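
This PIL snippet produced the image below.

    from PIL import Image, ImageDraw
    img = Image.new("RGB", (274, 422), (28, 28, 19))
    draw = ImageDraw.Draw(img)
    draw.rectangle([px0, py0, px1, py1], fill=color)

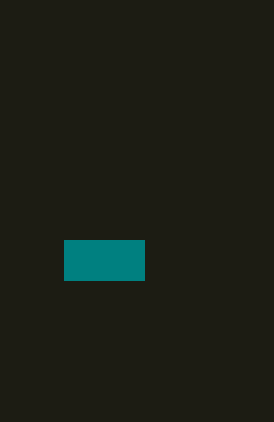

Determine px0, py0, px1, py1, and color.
px0 = 64
py0 = 240
px1 = 144
py1 = 280
color = 'teal'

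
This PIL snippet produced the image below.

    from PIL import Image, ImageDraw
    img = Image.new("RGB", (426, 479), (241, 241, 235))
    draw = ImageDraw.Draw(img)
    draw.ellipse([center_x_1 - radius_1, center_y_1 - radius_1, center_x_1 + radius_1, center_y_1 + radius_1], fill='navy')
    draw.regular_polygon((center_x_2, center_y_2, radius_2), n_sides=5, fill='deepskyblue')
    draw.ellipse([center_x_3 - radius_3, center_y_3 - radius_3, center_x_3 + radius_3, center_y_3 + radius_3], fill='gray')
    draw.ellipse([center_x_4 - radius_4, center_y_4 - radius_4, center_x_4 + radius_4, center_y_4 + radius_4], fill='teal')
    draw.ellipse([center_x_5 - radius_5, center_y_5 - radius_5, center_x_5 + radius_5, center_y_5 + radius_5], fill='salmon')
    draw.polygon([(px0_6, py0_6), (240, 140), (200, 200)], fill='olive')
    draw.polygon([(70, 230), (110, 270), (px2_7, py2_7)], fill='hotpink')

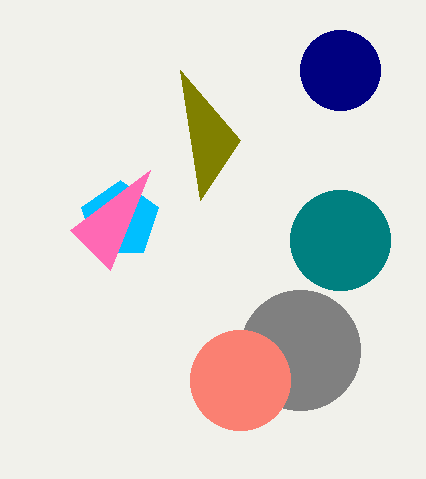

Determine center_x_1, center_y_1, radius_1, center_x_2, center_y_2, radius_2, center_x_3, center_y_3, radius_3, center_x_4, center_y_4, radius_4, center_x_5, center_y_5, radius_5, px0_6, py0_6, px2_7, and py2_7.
center_x_1 = 340; center_y_1 = 70; radius_1 = 40; center_x_2 = 120; center_y_2 = 220; radius_2 = 40; center_x_3 = 300; center_y_3 = 350; radius_3 = 60; center_x_4 = 340; center_y_4 = 240; radius_4 = 50; center_x_5 = 240; center_y_5 = 380; radius_5 = 50; px0_6 = 180; py0_6 = 70; px2_7 = 150; py2_7 = 170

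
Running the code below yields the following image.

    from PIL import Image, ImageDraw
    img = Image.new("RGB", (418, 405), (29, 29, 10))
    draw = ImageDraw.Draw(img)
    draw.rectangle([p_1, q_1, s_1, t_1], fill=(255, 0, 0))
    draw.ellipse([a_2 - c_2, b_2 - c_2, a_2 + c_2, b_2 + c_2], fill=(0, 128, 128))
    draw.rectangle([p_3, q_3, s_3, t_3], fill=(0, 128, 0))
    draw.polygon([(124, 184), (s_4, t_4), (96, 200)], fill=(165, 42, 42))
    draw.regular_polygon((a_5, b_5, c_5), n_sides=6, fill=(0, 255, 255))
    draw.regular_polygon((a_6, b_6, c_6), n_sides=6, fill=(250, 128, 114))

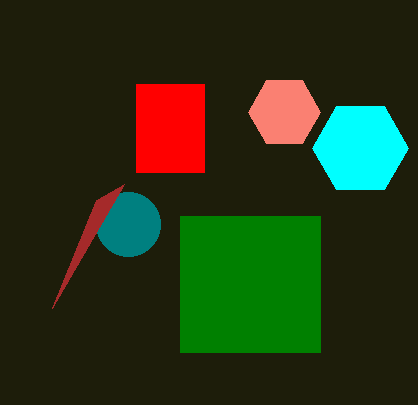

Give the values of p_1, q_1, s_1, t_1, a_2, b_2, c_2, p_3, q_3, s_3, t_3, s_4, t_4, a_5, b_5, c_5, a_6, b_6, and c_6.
p_1 = 136
q_1 = 84
s_1 = 204
t_1 = 172
a_2 = 128
b_2 = 224
c_2 = 32
p_3 = 180
q_3 = 216
s_3 = 320
t_3 = 352
s_4 = 52
t_4 = 308
a_5 = 360
b_5 = 148
c_5 = 48
a_6 = 284
b_6 = 112
c_6 = 36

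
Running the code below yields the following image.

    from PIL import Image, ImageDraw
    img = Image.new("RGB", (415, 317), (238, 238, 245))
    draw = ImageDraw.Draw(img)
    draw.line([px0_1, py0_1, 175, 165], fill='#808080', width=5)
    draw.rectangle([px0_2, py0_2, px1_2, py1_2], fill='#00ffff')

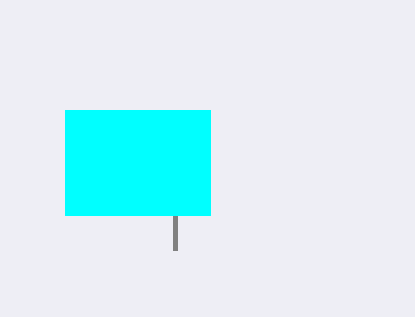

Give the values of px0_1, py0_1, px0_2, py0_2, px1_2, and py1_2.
px0_1 = 175; py0_1 = 250; px0_2 = 65; py0_2 = 110; px1_2 = 210; py1_2 = 215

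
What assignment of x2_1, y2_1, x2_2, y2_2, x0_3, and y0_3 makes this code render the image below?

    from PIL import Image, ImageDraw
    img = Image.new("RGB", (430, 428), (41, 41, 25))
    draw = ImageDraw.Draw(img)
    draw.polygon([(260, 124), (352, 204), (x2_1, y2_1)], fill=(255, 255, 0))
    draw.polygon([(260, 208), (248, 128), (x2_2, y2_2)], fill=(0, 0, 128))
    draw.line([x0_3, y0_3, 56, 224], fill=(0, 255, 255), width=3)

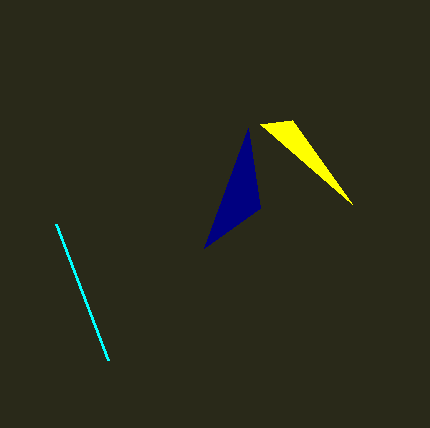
x2_1 = 292, y2_1 = 120, x2_2 = 204, y2_2 = 248, x0_3 = 108, y0_3 = 360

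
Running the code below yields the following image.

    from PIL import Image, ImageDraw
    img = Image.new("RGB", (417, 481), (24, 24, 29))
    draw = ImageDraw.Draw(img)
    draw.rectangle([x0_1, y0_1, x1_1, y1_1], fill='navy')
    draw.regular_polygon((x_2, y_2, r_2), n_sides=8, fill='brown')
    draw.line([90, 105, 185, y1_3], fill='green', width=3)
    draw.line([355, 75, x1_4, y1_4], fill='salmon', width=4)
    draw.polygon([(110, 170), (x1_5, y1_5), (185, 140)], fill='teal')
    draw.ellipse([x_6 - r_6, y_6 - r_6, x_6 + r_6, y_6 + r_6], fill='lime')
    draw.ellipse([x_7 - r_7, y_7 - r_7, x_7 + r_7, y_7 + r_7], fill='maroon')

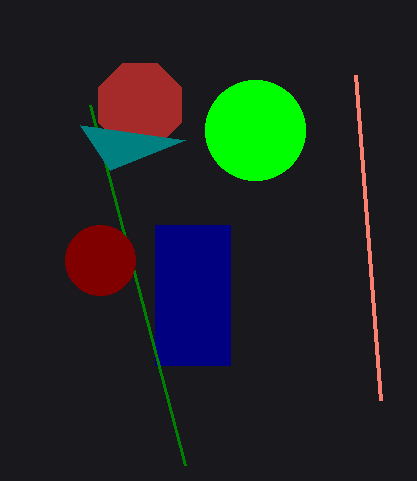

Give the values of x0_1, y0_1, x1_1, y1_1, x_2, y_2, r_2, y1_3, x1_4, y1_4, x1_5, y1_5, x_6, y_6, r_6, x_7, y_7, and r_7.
x0_1 = 155; y0_1 = 225; x1_1 = 230; y1_1 = 365; x_2 = 140; y_2 = 105; r_2 = 45; y1_3 = 465; x1_4 = 380; y1_4 = 400; x1_5 = 80; y1_5 = 125; x_6 = 255; y_6 = 130; r_6 = 50; x_7 = 100; y_7 = 260; r_7 = 35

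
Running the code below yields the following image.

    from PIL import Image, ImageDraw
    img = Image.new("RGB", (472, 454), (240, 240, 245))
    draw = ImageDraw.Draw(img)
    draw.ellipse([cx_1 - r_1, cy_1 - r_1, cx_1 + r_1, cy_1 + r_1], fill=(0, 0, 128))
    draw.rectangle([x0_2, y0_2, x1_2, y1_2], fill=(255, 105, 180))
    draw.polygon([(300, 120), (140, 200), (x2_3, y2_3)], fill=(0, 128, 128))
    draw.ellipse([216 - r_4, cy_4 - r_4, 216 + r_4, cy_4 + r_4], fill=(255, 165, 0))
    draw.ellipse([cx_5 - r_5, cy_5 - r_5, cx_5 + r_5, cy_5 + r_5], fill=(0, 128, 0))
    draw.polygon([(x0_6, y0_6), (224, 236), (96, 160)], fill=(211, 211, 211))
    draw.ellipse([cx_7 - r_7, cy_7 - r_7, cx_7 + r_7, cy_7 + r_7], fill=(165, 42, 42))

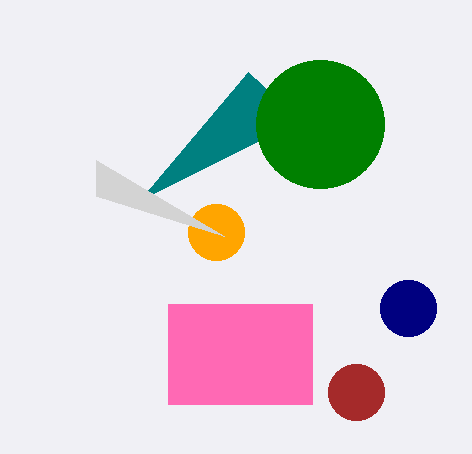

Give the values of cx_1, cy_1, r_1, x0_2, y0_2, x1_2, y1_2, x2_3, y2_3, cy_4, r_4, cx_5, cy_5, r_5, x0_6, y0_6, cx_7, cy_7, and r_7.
cx_1 = 408, cy_1 = 308, r_1 = 28, x0_2 = 168, y0_2 = 304, x1_2 = 312, y1_2 = 404, x2_3 = 248, y2_3 = 72, cy_4 = 232, r_4 = 28, cx_5 = 320, cy_5 = 124, r_5 = 64, x0_6 = 96, y0_6 = 196, cx_7 = 356, cy_7 = 392, r_7 = 28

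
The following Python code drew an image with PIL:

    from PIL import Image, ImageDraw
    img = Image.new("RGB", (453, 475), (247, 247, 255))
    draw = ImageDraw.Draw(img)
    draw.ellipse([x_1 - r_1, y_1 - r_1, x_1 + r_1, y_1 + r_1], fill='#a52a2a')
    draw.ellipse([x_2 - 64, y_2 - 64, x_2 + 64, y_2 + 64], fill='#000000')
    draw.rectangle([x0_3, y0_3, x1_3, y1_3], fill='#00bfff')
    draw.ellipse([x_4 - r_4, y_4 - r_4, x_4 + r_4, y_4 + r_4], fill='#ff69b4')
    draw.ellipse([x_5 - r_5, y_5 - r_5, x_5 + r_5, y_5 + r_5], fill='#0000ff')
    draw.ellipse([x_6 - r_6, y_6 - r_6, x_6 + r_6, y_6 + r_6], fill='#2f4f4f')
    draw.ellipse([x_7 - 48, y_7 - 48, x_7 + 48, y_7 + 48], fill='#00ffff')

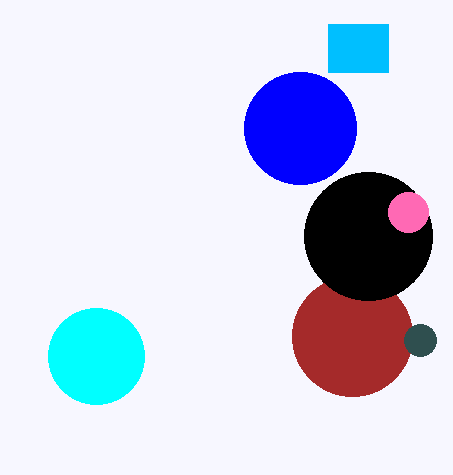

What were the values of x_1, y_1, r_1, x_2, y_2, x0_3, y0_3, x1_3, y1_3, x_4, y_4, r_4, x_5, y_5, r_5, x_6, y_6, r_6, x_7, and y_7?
x_1 = 352; y_1 = 336; r_1 = 60; x_2 = 368; y_2 = 236; x0_3 = 328; y0_3 = 24; x1_3 = 388; y1_3 = 72; x_4 = 408; y_4 = 212; r_4 = 20; x_5 = 300; y_5 = 128; r_5 = 56; x_6 = 420; y_6 = 340; r_6 = 16; x_7 = 96; y_7 = 356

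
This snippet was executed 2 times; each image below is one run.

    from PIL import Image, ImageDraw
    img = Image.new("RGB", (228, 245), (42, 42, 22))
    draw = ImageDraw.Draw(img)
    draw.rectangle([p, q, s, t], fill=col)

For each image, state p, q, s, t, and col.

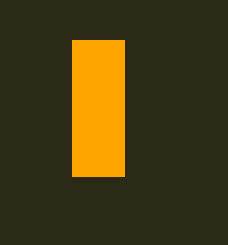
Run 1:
p = 72, q = 40, s = 124, t = 176, col = 'orange'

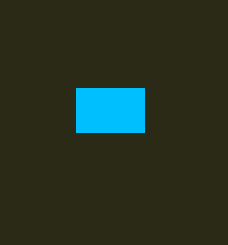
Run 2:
p = 76, q = 88, s = 144, t = 132, col = 'deepskyblue'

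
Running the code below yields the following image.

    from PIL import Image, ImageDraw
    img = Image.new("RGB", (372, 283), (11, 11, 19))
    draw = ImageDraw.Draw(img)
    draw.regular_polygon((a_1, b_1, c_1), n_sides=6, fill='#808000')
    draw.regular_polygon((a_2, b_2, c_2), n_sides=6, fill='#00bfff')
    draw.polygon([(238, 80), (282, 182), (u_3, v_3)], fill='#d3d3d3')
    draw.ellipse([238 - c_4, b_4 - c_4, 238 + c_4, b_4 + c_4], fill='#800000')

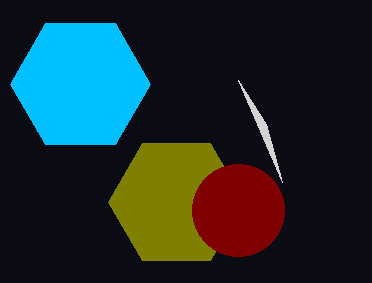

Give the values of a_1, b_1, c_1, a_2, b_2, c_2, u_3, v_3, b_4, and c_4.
a_1 = 176, b_1 = 202, c_1 = 68, a_2 = 80, b_2 = 84, c_2 = 70, u_3 = 266, v_3 = 124, b_4 = 210, c_4 = 46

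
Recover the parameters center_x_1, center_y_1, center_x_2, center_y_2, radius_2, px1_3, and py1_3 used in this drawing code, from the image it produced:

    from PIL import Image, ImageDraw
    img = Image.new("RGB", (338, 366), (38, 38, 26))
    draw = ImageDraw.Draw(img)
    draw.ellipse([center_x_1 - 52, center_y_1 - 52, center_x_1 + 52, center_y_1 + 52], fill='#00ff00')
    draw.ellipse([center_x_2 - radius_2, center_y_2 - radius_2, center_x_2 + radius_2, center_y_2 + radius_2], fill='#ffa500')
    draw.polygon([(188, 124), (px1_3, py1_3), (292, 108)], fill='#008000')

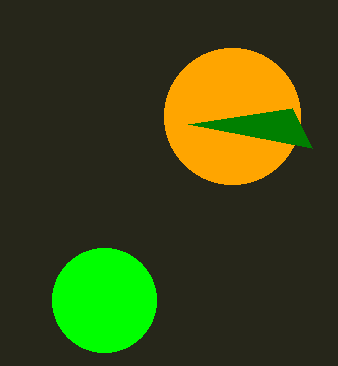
center_x_1 = 104, center_y_1 = 300, center_x_2 = 232, center_y_2 = 116, radius_2 = 68, px1_3 = 312, py1_3 = 148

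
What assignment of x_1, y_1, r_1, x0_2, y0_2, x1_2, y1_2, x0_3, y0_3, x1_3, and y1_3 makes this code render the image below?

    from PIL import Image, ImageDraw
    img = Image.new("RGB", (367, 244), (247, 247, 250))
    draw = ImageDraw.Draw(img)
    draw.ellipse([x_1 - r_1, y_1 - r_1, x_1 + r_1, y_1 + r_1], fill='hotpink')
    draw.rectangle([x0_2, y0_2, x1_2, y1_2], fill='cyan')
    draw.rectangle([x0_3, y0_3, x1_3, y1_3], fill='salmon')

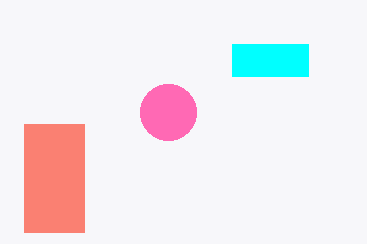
x_1 = 168
y_1 = 112
r_1 = 28
x0_2 = 232
y0_2 = 44
x1_2 = 308
y1_2 = 76
x0_3 = 24
y0_3 = 124
x1_3 = 84
y1_3 = 232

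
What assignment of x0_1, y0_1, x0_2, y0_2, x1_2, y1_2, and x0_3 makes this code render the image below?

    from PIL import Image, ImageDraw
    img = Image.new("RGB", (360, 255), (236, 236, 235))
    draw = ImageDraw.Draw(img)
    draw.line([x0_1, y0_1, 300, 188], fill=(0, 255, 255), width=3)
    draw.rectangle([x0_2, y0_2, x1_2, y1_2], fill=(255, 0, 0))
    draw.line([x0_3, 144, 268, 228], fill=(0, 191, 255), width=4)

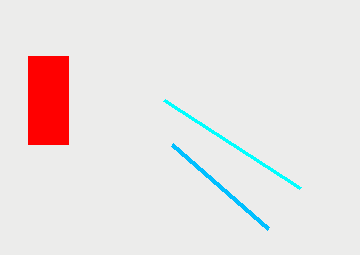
x0_1 = 164; y0_1 = 100; x0_2 = 28; y0_2 = 56; x1_2 = 68; y1_2 = 144; x0_3 = 172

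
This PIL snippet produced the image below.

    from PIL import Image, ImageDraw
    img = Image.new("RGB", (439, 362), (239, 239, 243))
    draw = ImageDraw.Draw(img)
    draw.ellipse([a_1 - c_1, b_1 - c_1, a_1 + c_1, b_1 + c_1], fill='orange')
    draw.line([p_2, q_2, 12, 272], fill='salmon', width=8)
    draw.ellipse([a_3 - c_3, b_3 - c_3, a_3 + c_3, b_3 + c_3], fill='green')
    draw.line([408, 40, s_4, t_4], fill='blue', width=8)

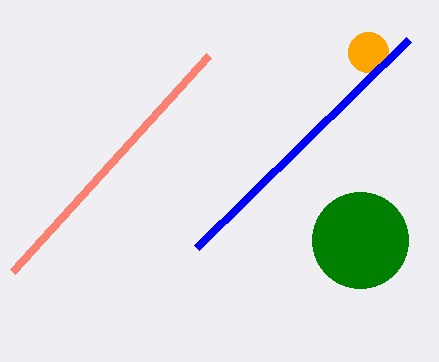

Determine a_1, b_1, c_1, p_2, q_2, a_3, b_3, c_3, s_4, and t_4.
a_1 = 368, b_1 = 52, c_1 = 20, p_2 = 208, q_2 = 56, a_3 = 360, b_3 = 240, c_3 = 48, s_4 = 196, t_4 = 248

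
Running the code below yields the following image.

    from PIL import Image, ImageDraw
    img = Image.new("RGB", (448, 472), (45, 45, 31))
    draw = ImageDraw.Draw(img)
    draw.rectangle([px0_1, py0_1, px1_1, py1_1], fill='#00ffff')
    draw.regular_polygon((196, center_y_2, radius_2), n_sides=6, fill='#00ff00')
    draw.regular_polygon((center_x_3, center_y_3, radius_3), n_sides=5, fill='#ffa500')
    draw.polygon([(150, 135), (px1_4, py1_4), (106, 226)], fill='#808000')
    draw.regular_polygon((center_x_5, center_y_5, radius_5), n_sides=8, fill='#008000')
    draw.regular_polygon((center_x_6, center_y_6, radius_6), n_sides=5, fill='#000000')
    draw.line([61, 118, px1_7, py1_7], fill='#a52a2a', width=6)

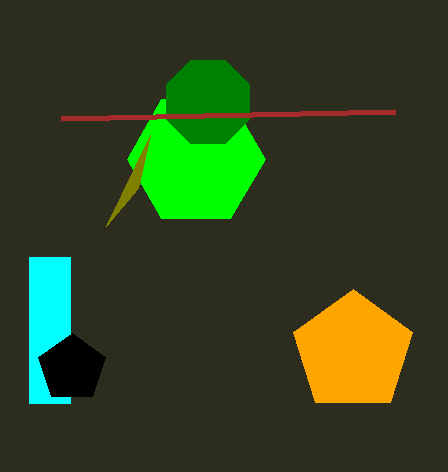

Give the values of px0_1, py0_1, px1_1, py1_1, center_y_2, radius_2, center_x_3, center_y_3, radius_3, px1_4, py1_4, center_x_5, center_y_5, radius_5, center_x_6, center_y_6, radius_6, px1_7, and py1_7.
px0_1 = 29
py0_1 = 257
px1_1 = 70
py1_1 = 403
center_y_2 = 159
radius_2 = 69
center_x_3 = 353
center_y_3 = 352
radius_3 = 63
px1_4 = 138
py1_4 = 188
center_x_5 = 208
center_y_5 = 102
radius_5 = 45
center_x_6 = 72
center_y_6 = 368
radius_6 = 35
px1_7 = 395
py1_7 = 111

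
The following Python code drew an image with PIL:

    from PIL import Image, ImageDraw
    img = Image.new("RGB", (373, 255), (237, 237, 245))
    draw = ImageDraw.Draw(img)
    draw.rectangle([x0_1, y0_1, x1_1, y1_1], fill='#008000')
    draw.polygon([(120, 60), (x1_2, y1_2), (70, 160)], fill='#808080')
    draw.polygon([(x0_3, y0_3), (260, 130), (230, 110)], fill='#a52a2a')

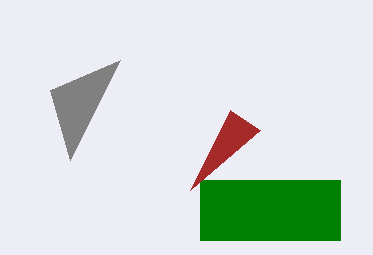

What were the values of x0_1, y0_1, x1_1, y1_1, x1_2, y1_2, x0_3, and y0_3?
x0_1 = 200
y0_1 = 180
x1_1 = 340
y1_1 = 240
x1_2 = 50
y1_2 = 90
x0_3 = 190
y0_3 = 190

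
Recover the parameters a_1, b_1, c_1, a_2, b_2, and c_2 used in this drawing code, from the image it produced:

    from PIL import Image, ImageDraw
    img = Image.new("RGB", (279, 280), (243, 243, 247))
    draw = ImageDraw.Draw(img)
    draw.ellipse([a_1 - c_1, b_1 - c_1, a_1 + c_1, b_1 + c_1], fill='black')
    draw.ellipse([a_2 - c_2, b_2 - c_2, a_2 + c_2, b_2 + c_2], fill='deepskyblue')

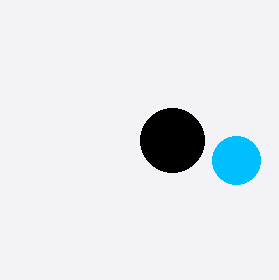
a_1 = 172, b_1 = 140, c_1 = 32, a_2 = 236, b_2 = 160, c_2 = 24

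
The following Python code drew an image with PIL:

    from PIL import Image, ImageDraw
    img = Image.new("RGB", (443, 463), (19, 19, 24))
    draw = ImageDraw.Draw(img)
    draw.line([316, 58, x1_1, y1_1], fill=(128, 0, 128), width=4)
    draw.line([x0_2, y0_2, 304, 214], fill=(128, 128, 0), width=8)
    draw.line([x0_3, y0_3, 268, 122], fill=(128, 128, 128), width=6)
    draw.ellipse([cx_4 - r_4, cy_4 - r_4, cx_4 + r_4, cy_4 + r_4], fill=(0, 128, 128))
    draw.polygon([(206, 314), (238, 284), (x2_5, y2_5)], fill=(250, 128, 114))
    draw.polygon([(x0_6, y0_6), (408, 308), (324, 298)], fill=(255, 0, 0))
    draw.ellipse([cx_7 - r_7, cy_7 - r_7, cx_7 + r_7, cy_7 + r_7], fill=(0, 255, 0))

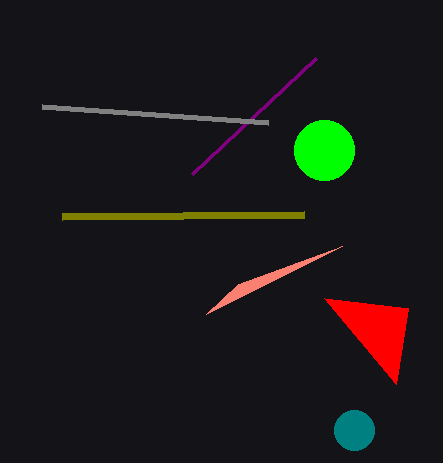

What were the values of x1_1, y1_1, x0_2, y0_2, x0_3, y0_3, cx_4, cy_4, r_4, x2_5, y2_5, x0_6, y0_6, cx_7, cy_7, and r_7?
x1_1 = 192; y1_1 = 174; x0_2 = 62; y0_2 = 216; x0_3 = 42; y0_3 = 106; cx_4 = 354; cy_4 = 430; r_4 = 20; x2_5 = 342; y2_5 = 246; x0_6 = 396; y0_6 = 384; cx_7 = 324; cy_7 = 150; r_7 = 30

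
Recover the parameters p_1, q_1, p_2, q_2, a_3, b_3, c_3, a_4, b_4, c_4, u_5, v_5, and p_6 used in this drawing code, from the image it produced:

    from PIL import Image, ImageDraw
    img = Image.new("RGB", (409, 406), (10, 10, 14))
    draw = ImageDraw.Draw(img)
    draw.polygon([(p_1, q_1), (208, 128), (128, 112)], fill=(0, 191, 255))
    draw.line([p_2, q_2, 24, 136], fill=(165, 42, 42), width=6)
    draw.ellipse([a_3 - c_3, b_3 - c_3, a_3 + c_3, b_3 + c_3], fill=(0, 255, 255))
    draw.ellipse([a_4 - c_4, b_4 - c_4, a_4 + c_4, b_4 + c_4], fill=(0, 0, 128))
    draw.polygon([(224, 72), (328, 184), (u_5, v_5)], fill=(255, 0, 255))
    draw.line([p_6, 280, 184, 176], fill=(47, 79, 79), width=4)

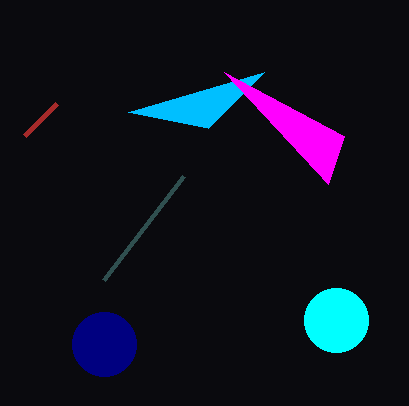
p_1 = 264
q_1 = 72
p_2 = 56
q_2 = 104
a_3 = 336
b_3 = 320
c_3 = 32
a_4 = 104
b_4 = 344
c_4 = 32
u_5 = 344
v_5 = 136
p_6 = 104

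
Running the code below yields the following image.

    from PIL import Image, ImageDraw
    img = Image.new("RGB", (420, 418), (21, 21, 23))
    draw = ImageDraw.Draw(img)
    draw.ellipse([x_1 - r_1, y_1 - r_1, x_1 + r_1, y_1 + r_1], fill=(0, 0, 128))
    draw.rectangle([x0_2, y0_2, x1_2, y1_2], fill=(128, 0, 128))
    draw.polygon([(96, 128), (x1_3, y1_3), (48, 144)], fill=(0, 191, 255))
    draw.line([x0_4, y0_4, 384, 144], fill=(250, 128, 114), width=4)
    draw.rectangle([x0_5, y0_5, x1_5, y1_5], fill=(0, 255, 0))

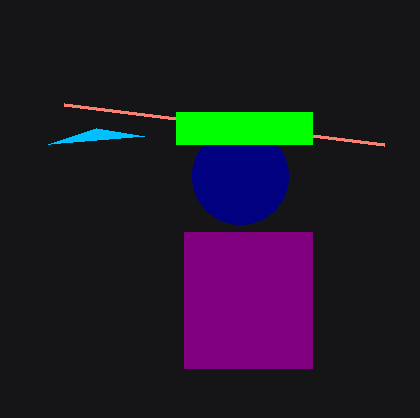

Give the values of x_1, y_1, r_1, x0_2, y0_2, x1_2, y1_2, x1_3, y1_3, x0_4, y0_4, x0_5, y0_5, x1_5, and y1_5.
x_1 = 240
y_1 = 176
r_1 = 48
x0_2 = 184
y0_2 = 232
x1_2 = 312
y1_2 = 368
x1_3 = 144
y1_3 = 136
x0_4 = 64
y0_4 = 104
x0_5 = 176
y0_5 = 112
x1_5 = 312
y1_5 = 144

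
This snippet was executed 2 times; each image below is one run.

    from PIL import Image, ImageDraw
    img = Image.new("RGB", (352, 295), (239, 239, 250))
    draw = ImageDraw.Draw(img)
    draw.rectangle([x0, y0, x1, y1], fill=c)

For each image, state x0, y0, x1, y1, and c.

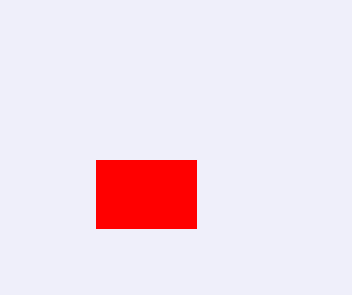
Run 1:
x0 = 96, y0 = 160, x1 = 196, y1 = 228, c = 'red'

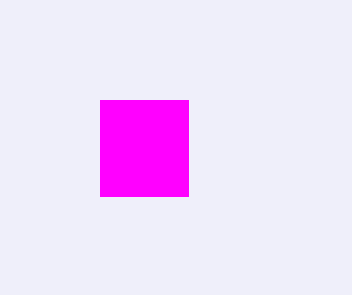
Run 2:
x0 = 100, y0 = 100, x1 = 188, y1 = 196, c = 'magenta'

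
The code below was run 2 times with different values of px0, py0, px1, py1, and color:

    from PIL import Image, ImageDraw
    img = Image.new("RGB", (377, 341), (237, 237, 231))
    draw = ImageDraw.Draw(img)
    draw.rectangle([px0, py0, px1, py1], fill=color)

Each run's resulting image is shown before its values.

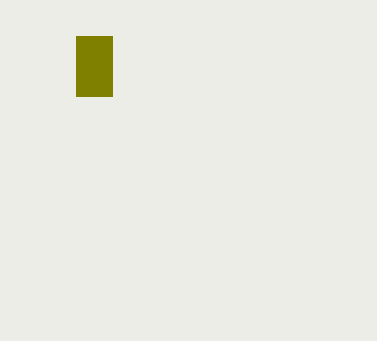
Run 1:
px0 = 76, py0 = 36, px1 = 112, py1 = 96, color = 'olive'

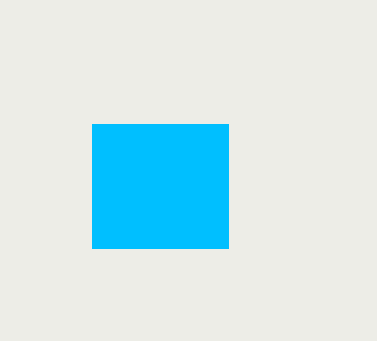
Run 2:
px0 = 92, py0 = 124, px1 = 228, py1 = 248, color = 'deepskyblue'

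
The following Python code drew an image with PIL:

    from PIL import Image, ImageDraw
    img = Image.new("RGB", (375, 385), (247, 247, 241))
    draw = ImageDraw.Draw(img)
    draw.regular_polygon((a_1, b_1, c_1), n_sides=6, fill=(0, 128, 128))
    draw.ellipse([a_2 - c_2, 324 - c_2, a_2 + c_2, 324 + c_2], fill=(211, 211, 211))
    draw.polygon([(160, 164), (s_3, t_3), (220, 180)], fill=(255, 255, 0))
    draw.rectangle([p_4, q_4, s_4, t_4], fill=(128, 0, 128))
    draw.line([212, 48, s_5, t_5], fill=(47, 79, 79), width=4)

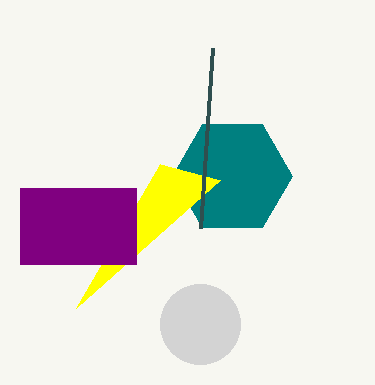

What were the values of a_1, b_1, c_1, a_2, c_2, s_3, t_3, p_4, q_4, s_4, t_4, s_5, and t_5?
a_1 = 232; b_1 = 176; c_1 = 60; a_2 = 200; c_2 = 40; s_3 = 76; t_3 = 308; p_4 = 20; q_4 = 188; s_4 = 136; t_4 = 264; s_5 = 200; t_5 = 228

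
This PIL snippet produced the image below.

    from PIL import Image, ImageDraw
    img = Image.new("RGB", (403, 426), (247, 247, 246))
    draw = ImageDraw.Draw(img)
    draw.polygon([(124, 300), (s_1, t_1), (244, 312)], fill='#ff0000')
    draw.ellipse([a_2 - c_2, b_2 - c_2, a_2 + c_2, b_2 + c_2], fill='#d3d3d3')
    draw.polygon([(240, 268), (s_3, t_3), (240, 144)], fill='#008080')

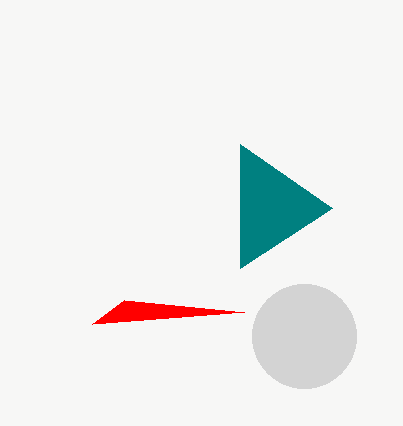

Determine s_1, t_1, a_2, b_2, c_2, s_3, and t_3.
s_1 = 92
t_1 = 324
a_2 = 304
b_2 = 336
c_2 = 52
s_3 = 332
t_3 = 208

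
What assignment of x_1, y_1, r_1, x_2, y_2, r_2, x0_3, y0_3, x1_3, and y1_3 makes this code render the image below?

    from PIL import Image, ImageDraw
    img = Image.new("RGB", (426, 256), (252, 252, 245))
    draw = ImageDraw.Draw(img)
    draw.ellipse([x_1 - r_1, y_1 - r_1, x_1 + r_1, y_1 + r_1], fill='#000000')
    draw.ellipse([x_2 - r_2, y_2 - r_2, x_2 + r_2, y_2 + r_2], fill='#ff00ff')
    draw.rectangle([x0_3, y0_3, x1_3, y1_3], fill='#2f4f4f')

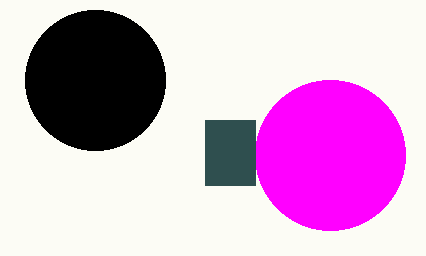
x_1 = 95; y_1 = 80; r_1 = 70; x_2 = 330; y_2 = 155; r_2 = 75; x0_3 = 205; y0_3 = 120; x1_3 = 255; y1_3 = 185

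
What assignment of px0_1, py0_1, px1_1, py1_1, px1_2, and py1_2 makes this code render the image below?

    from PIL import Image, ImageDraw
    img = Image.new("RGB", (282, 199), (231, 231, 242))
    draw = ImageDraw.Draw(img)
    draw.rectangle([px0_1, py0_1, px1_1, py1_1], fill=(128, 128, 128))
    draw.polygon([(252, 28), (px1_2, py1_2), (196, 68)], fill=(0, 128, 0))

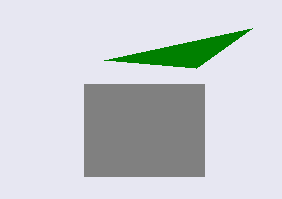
px0_1 = 84; py0_1 = 84; px1_1 = 204; py1_1 = 176; px1_2 = 104; py1_2 = 60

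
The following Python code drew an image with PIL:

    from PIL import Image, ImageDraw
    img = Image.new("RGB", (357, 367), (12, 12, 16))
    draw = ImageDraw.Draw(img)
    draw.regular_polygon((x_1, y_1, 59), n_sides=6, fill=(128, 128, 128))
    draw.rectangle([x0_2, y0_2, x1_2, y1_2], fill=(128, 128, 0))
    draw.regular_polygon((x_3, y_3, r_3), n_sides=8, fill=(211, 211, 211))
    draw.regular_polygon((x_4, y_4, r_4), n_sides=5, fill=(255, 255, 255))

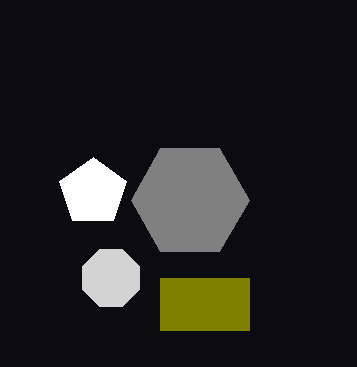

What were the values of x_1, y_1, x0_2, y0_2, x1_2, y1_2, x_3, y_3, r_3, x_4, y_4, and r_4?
x_1 = 190; y_1 = 200; x0_2 = 160; y0_2 = 278; x1_2 = 249; y1_2 = 330; x_3 = 111; y_3 = 278; r_3 = 31; x_4 = 93; y_4 = 192; r_4 = 35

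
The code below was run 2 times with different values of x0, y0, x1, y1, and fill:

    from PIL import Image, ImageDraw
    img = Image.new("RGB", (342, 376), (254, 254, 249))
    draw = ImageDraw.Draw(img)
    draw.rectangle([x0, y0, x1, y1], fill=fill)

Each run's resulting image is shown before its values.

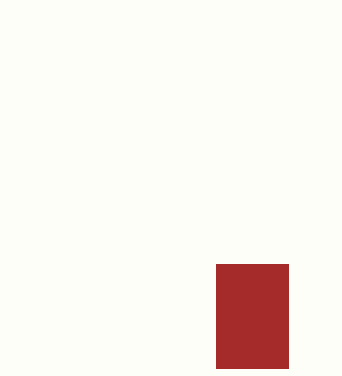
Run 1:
x0 = 216, y0 = 264, x1 = 288, y1 = 368, fill = 'brown'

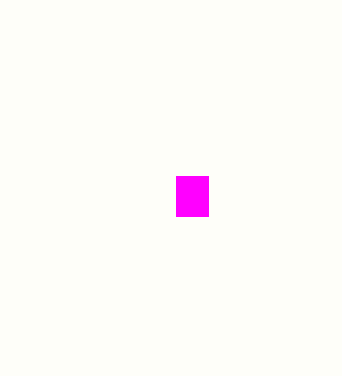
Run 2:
x0 = 176, y0 = 176, x1 = 208, y1 = 216, fill = 'magenta'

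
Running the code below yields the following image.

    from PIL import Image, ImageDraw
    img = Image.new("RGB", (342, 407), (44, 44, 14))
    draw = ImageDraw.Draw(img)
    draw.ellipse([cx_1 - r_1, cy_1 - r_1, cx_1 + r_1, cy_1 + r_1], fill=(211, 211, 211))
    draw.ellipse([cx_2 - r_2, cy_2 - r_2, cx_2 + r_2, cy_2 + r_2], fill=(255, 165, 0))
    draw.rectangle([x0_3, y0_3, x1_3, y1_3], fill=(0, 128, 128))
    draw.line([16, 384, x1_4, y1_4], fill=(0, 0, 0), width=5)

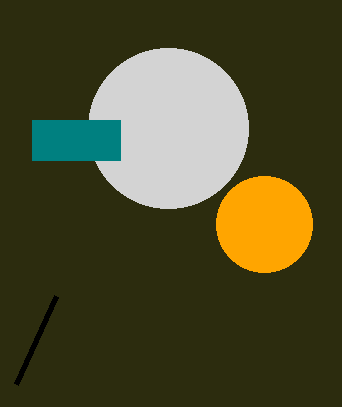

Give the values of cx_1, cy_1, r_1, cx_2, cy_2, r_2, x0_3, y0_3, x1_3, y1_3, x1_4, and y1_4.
cx_1 = 168; cy_1 = 128; r_1 = 80; cx_2 = 264; cy_2 = 224; r_2 = 48; x0_3 = 32; y0_3 = 120; x1_3 = 120; y1_3 = 160; x1_4 = 56; y1_4 = 296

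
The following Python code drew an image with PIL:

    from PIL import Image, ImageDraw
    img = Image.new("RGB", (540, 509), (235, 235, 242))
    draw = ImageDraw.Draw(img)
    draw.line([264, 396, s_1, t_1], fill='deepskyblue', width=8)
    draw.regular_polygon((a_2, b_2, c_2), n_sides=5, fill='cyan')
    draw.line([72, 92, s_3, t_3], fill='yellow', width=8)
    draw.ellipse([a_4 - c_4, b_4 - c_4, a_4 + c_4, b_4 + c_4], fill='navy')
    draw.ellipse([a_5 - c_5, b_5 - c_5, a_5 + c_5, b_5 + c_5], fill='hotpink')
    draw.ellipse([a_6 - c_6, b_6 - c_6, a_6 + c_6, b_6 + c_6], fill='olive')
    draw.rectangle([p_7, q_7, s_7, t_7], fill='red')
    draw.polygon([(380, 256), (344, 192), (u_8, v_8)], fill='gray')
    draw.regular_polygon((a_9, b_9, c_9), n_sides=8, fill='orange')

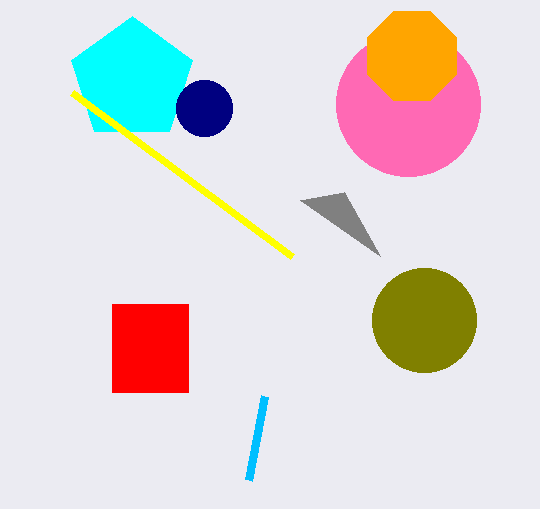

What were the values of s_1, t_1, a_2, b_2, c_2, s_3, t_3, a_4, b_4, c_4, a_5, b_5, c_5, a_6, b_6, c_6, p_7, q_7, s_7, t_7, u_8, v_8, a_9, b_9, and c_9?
s_1 = 248, t_1 = 480, a_2 = 132, b_2 = 80, c_2 = 64, s_3 = 292, t_3 = 256, a_4 = 204, b_4 = 108, c_4 = 28, a_5 = 408, b_5 = 104, c_5 = 72, a_6 = 424, b_6 = 320, c_6 = 52, p_7 = 112, q_7 = 304, s_7 = 188, t_7 = 392, u_8 = 300, v_8 = 200, a_9 = 412, b_9 = 56, c_9 = 48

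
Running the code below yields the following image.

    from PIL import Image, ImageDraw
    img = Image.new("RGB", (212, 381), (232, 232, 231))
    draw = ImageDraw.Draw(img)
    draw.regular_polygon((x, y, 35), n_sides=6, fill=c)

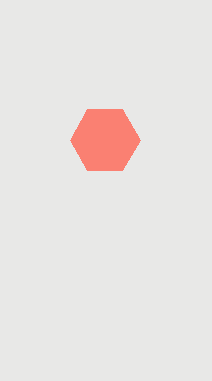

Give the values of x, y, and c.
x = 105, y = 140, c = 'salmon'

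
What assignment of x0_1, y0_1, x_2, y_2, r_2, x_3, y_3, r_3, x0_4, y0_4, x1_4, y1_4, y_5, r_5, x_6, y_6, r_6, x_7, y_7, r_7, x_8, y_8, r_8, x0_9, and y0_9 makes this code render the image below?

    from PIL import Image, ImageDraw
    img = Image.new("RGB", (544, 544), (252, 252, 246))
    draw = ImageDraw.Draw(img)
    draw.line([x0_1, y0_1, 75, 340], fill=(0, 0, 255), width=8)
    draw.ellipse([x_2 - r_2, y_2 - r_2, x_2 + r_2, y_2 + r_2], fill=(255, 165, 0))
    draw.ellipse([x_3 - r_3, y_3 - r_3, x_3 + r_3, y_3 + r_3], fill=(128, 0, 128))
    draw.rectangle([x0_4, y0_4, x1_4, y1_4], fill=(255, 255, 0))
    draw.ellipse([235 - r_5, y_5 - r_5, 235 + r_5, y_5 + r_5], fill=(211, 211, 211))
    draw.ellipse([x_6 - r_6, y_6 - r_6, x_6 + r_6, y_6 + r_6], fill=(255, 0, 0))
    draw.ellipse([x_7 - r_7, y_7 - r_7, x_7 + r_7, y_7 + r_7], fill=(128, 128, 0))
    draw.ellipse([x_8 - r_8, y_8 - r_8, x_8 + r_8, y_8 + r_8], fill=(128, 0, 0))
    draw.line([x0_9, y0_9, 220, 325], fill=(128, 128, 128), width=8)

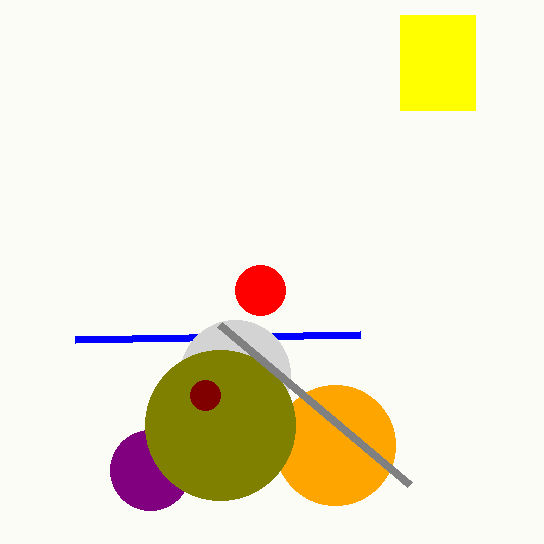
x0_1 = 360, y0_1 = 335, x_2 = 335, y_2 = 445, r_2 = 60, x_3 = 150, y_3 = 470, r_3 = 40, x0_4 = 400, y0_4 = 15, x1_4 = 475, y1_4 = 110, y_5 = 375, r_5 = 55, x_6 = 260, y_6 = 290, r_6 = 25, x_7 = 220, y_7 = 425, r_7 = 75, x_8 = 205, y_8 = 395, r_8 = 15, x0_9 = 410, y0_9 = 485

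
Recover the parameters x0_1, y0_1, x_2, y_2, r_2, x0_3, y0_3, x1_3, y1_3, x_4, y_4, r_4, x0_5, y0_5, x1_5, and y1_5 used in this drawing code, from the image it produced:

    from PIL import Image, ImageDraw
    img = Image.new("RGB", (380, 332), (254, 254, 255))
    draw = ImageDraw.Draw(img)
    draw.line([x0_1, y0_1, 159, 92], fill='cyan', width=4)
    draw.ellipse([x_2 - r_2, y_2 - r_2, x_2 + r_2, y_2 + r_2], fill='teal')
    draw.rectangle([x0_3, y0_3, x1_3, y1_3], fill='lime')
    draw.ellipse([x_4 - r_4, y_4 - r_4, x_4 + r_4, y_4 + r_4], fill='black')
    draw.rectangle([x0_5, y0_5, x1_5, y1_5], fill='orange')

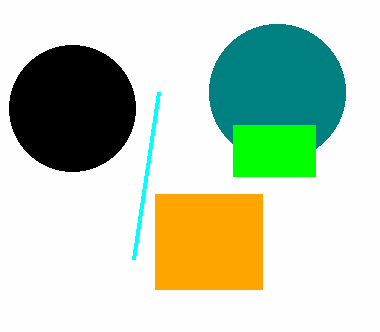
x0_1 = 134
y0_1 = 259
x_2 = 277
y_2 = 92
r_2 = 68
x0_3 = 233
y0_3 = 125
x1_3 = 315
y1_3 = 176
x_4 = 72
y_4 = 108
r_4 = 63
x0_5 = 155
y0_5 = 194
x1_5 = 262
y1_5 = 289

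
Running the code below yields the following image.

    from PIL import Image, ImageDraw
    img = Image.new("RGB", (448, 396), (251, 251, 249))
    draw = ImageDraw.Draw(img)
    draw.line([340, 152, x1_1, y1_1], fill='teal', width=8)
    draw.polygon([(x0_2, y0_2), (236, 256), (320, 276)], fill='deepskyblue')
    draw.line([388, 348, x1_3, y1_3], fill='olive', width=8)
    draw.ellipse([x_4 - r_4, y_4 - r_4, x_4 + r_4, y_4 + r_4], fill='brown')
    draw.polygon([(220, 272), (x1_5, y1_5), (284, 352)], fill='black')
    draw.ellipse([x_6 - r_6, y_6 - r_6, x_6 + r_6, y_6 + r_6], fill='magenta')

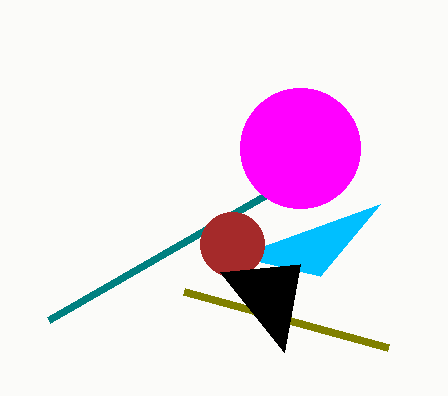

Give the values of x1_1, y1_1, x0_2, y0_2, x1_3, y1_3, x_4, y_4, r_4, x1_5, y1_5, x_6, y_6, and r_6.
x1_1 = 48, y1_1 = 320, x0_2 = 380, y0_2 = 204, x1_3 = 184, y1_3 = 292, x_4 = 232, y_4 = 244, r_4 = 32, x1_5 = 300, y1_5 = 264, x_6 = 300, y_6 = 148, r_6 = 60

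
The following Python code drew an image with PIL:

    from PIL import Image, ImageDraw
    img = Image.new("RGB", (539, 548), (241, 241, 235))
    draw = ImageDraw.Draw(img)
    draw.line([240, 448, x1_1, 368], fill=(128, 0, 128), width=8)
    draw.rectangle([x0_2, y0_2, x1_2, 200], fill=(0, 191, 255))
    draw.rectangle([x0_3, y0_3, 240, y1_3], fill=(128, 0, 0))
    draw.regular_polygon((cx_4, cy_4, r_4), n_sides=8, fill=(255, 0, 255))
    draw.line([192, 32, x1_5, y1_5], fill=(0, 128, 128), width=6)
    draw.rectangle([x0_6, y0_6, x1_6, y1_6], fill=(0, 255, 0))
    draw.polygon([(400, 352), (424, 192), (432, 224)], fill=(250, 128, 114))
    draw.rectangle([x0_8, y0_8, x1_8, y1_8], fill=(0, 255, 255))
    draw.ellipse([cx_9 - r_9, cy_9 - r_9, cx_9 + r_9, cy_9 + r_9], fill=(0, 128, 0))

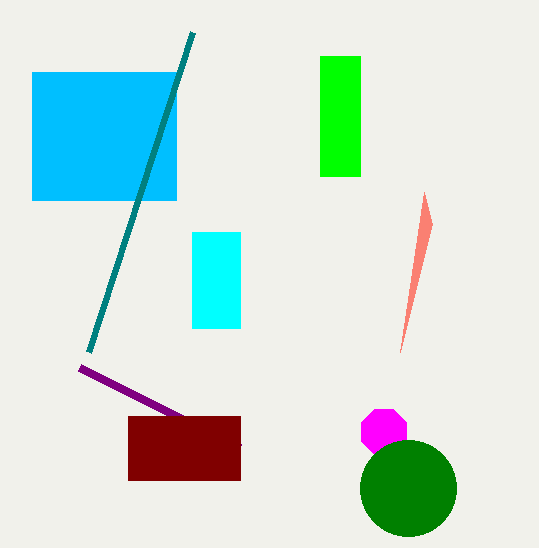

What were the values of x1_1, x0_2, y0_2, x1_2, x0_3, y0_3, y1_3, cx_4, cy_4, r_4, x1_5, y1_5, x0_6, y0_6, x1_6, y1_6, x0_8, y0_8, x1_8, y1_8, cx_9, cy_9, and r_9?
x1_1 = 80, x0_2 = 32, y0_2 = 72, x1_2 = 176, x0_3 = 128, y0_3 = 416, y1_3 = 480, cx_4 = 384, cy_4 = 432, r_4 = 24, x1_5 = 88, y1_5 = 352, x0_6 = 320, y0_6 = 56, x1_6 = 360, y1_6 = 176, x0_8 = 192, y0_8 = 232, x1_8 = 240, y1_8 = 328, cx_9 = 408, cy_9 = 488, r_9 = 48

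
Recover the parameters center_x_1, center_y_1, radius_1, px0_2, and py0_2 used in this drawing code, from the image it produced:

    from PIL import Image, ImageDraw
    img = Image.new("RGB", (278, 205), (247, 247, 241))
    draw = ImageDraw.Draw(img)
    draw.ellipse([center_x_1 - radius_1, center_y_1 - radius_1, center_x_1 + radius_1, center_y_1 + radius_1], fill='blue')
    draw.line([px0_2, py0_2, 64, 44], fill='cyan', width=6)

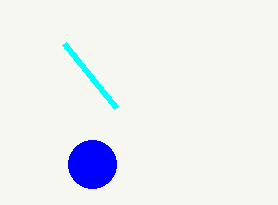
center_x_1 = 92
center_y_1 = 164
radius_1 = 24
px0_2 = 116
py0_2 = 108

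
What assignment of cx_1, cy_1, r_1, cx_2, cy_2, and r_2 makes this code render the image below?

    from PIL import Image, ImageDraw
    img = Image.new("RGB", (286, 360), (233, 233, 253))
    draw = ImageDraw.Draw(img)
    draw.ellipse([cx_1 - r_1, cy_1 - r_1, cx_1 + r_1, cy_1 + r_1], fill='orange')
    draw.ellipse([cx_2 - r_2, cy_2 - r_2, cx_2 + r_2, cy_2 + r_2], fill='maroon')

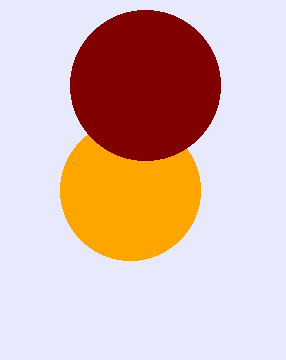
cx_1 = 130; cy_1 = 190; r_1 = 70; cx_2 = 145; cy_2 = 85; r_2 = 75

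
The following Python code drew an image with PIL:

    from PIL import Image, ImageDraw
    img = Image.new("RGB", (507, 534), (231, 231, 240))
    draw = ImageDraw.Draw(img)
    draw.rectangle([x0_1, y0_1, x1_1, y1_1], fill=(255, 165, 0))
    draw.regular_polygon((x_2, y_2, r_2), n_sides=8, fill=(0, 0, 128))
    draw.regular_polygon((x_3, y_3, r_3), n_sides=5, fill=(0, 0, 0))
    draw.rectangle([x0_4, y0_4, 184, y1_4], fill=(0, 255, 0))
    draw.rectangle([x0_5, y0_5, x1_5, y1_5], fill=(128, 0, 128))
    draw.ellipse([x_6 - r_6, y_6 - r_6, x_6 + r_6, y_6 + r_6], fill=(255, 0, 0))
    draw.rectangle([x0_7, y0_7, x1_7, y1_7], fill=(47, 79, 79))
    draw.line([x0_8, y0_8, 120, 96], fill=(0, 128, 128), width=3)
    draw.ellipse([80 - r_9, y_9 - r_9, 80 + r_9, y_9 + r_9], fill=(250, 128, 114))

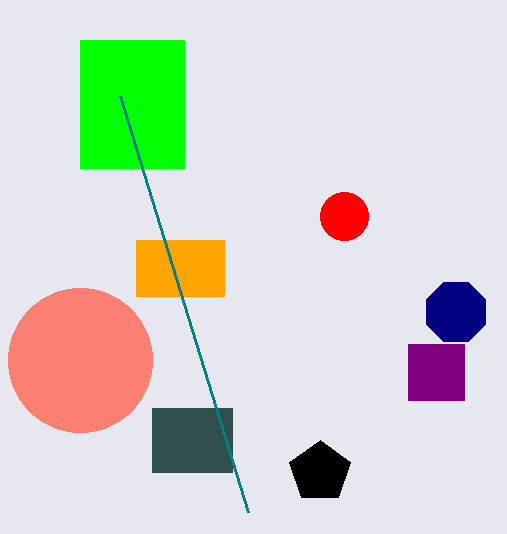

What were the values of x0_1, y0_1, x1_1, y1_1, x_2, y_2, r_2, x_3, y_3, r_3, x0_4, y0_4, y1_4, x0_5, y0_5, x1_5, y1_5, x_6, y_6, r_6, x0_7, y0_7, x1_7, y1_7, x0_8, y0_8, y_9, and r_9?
x0_1 = 136
y0_1 = 240
x1_1 = 224
y1_1 = 296
x_2 = 456
y_2 = 312
r_2 = 32
x_3 = 320
y_3 = 472
r_3 = 32
x0_4 = 80
y0_4 = 40
y1_4 = 168
x0_5 = 408
y0_5 = 344
x1_5 = 464
y1_5 = 400
x_6 = 344
y_6 = 216
r_6 = 24
x0_7 = 152
y0_7 = 408
x1_7 = 232
y1_7 = 472
x0_8 = 248
y0_8 = 512
y_9 = 360
r_9 = 72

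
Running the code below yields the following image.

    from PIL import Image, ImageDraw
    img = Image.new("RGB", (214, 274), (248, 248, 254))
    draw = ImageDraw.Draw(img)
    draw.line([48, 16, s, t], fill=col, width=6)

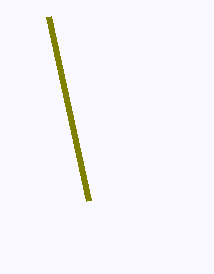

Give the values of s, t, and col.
s = 88; t = 200; col = 'olive'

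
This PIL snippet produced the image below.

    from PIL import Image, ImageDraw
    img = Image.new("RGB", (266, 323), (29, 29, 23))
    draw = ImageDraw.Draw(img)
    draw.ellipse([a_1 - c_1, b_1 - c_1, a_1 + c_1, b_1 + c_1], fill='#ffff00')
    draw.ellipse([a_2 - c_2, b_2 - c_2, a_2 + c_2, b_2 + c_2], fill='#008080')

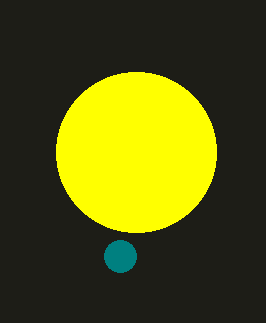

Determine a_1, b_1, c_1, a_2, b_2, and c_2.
a_1 = 136; b_1 = 152; c_1 = 80; a_2 = 120; b_2 = 256; c_2 = 16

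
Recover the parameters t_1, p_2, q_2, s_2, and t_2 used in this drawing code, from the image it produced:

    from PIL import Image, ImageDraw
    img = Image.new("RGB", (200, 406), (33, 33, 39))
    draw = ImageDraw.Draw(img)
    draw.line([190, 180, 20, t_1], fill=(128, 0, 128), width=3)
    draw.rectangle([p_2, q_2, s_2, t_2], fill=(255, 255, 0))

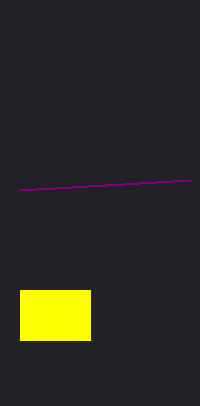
t_1 = 190; p_2 = 20; q_2 = 290; s_2 = 90; t_2 = 340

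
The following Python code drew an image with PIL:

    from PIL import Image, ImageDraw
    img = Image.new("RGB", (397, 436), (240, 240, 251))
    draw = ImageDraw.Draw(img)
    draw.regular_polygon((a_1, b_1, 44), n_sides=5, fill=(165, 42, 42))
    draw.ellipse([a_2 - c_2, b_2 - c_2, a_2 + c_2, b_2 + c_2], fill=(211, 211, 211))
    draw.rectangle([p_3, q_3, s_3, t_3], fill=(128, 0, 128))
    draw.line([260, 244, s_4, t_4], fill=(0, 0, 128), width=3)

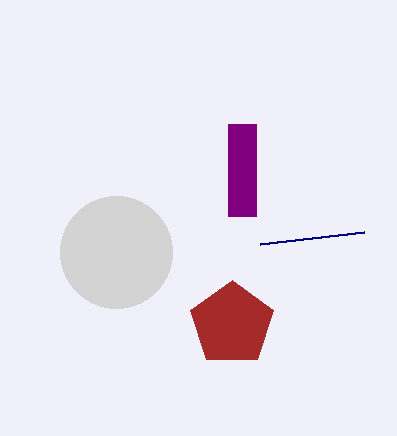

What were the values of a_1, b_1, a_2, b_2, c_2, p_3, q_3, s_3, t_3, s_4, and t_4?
a_1 = 232
b_1 = 324
a_2 = 116
b_2 = 252
c_2 = 56
p_3 = 228
q_3 = 124
s_3 = 256
t_3 = 216
s_4 = 364
t_4 = 232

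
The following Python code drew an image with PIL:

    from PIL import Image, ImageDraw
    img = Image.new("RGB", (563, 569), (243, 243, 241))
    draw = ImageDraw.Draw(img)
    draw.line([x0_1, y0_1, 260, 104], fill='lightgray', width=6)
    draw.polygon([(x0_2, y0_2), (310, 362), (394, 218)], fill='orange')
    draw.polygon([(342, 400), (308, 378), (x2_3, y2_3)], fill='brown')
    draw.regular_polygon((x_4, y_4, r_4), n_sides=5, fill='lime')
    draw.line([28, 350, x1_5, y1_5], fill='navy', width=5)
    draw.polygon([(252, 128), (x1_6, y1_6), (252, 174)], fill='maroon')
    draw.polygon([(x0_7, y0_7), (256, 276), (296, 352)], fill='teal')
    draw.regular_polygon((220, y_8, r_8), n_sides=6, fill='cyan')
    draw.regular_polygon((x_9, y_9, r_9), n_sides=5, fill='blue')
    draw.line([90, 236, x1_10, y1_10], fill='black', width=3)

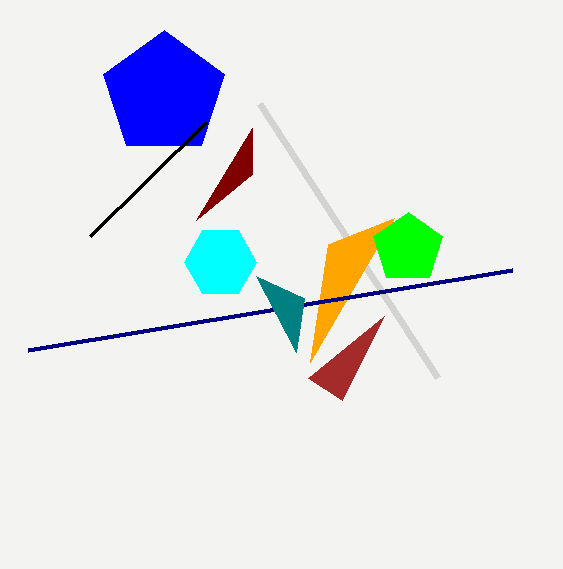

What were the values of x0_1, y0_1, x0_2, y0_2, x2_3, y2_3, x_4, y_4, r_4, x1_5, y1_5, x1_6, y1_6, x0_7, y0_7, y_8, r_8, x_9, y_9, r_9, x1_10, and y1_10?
x0_1 = 438, y0_1 = 378, x0_2 = 328, y0_2 = 244, x2_3 = 384, y2_3 = 316, x_4 = 408, y_4 = 248, r_4 = 36, x1_5 = 512, y1_5 = 270, x1_6 = 196, y1_6 = 220, x0_7 = 304, y0_7 = 298, y_8 = 262, r_8 = 36, x_9 = 164, y_9 = 94, r_9 = 64, x1_10 = 206, y1_10 = 122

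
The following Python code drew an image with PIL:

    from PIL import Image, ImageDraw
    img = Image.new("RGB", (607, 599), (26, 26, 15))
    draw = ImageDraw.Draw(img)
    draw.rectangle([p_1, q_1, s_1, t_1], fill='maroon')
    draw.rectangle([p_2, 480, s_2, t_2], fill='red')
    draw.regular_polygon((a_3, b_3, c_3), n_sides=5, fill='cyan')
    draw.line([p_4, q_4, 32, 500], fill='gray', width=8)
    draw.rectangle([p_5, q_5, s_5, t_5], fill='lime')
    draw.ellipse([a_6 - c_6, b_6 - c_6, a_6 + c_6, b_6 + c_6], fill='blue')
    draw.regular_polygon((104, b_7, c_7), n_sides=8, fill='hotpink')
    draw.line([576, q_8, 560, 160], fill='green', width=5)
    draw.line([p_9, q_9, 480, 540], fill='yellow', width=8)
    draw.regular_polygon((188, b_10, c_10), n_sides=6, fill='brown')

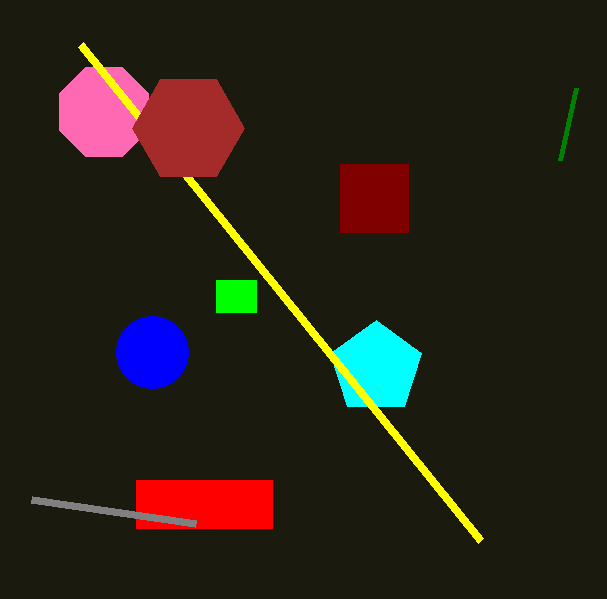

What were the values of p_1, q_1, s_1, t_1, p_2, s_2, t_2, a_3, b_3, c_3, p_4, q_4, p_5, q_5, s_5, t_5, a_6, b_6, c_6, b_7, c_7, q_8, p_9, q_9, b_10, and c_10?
p_1 = 340, q_1 = 164, s_1 = 408, t_1 = 232, p_2 = 136, s_2 = 272, t_2 = 528, a_3 = 376, b_3 = 368, c_3 = 48, p_4 = 196, q_4 = 524, p_5 = 216, q_5 = 280, s_5 = 256, t_5 = 312, a_6 = 152, b_6 = 352, c_6 = 36, b_7 = 112, c_7 = 48, q_8 = 88, p_9 = 80, q_9 = 44, b_10 = 128, c_10 = 56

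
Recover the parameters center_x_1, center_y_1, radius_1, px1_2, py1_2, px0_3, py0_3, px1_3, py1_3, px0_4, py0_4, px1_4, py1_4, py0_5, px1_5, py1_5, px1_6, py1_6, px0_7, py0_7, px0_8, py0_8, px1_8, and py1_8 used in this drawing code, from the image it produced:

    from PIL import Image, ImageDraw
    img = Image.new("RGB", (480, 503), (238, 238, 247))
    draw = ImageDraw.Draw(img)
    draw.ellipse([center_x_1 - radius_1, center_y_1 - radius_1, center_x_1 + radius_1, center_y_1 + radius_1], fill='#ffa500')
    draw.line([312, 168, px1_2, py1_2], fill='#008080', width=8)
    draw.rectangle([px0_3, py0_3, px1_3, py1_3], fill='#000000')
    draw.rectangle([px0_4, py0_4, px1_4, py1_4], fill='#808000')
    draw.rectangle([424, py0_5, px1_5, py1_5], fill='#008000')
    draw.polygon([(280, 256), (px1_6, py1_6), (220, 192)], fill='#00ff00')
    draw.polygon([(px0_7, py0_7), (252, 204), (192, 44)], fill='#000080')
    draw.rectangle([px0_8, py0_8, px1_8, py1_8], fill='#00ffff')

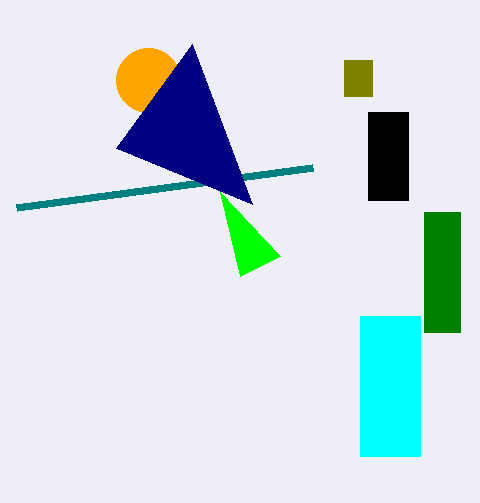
center_x_1 = 148; center_y_1 = 80; radius_1 = 32; px1_2 = 16; py1_2 = 208; px0_3 = 368; py0_3 = 112; px1_3 = 408; py1_3 = 200; px0_4 = 344; py0_4 = 60; px1_4 = 372; py1_4 = 96; py0_5 = 212; px1_5 = 460; py1_5 = 332; px1_6 = 240; py1_6 = 276; px0_7 = 116; py0_7 = 148; px0_8 = 360; py0_8 = 316; px1_8 = 420; py1_8 = 456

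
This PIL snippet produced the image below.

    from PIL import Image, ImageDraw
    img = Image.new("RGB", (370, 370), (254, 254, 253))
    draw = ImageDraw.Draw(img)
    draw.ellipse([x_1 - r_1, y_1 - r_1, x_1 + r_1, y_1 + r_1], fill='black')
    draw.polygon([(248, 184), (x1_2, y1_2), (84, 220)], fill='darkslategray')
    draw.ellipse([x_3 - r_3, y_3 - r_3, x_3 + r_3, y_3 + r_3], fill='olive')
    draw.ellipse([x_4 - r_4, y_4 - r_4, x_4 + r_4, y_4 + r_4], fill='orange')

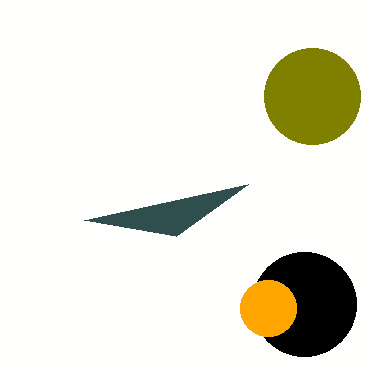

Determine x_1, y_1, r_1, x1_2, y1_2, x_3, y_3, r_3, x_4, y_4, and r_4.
x_1 = 304; y_1 = 304; r_1 = 52; x1_2 = 176; y1_2 = 236; x_3 = 312; y_3 = 96; r_3 = 48; x_4 = 268; y_4 = 308; r_4 = 28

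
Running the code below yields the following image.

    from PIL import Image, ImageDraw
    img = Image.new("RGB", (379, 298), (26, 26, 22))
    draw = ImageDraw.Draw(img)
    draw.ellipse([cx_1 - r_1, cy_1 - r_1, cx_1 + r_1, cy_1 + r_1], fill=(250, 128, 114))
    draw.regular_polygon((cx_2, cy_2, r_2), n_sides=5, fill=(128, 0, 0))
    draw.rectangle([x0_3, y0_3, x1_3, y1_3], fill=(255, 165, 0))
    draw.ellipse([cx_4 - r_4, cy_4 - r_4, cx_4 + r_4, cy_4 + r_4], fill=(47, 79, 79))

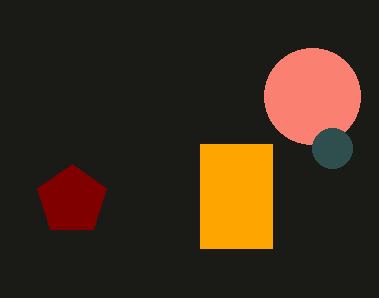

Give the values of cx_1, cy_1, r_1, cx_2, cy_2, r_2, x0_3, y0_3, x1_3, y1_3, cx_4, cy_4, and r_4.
cx_1 = 312; cy_1 = 96; r_1 = 48; cx_2 = 72; cy_2 = 200; r_2 = 36; x0_3 = 200; y0_3 = 144; x1_3 = 272; y1_3 = 248; cx_4 = 332; cy_4 = 148; r_4 = 20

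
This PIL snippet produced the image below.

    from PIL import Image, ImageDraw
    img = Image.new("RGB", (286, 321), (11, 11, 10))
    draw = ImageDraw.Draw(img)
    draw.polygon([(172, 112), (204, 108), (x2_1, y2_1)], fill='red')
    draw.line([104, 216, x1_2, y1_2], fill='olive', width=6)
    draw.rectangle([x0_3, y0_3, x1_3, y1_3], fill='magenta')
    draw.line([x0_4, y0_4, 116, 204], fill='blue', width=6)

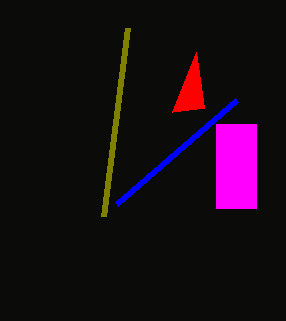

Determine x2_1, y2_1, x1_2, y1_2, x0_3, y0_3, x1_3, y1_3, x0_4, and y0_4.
x2_1 = 196; y2_1 = 52; x1_2 = 128; y1_2 = 28; x0_3 = 216; y0_3 = 124; x1_3 = 256; y1_3 = 208; x0_4 = 236; y0_4 = 100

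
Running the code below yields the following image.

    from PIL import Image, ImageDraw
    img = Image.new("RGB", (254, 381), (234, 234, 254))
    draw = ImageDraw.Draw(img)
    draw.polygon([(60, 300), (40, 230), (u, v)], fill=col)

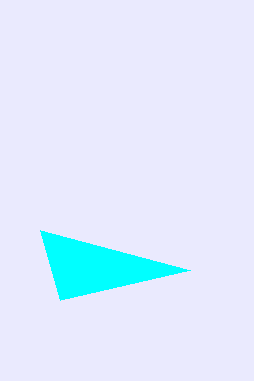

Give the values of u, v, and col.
u = 190
v = 270
col = 'cyan'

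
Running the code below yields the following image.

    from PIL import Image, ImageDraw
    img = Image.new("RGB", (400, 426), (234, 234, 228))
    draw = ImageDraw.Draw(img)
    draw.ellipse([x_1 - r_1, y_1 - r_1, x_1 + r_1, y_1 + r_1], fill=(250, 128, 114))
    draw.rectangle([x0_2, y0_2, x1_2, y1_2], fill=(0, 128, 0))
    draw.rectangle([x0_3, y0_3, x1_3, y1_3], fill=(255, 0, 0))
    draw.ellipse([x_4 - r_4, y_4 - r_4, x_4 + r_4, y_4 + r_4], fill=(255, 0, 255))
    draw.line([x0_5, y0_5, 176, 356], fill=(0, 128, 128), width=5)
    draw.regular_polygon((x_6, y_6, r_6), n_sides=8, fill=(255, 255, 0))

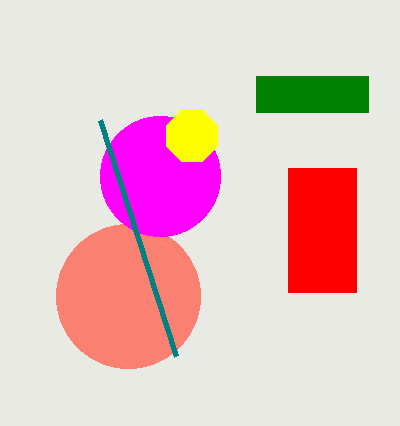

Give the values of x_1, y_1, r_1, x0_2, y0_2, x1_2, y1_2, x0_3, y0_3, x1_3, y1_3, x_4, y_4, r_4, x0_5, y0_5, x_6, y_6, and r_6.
x_1 = 128
y_1 = 296
r_1 = 72
x0_2 = 256
y0_2 = 76
x1_2 = 368
y1_2 = 112
x0_3 = 288
y0_3 = 168
x1_3 = 356
y1_3 = 292
x_4 = 160
y_4 = 176
r_4 = 60
x0_5 = 100
y0_5 = 120
x_6 = 192
y_6 = 136
r_6 = 28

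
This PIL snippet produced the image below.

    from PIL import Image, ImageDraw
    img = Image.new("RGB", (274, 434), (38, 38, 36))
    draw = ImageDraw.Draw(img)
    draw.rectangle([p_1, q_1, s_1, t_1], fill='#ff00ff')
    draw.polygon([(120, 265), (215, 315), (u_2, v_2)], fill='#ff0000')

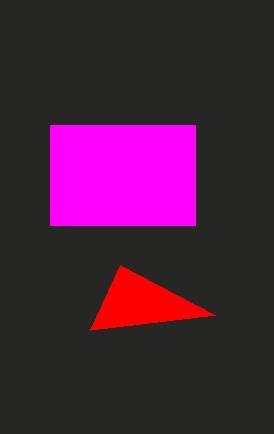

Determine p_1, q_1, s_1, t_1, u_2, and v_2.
p_1 = 50; q_1 = 125; s_1 = 195; t_1 = 225; u_2 = 90; v_2 = 330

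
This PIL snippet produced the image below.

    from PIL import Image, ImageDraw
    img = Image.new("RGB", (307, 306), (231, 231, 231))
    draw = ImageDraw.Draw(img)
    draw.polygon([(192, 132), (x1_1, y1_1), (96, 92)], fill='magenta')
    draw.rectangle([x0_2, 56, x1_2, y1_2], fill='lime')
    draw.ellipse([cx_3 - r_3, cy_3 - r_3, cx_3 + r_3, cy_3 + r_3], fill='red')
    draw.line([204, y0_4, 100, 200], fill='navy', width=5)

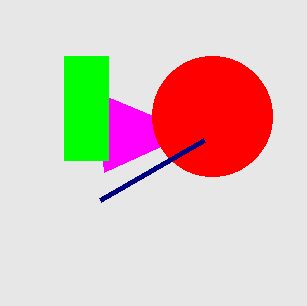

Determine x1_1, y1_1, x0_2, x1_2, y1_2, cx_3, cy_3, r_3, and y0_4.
x1_1 = 104; y1_1 = 172; x0_2 = 64; x1_2 = 108; y1_2 = 160; cx_3 = 212; cy_3 = 116; r_3 = 60; y0_4 = 140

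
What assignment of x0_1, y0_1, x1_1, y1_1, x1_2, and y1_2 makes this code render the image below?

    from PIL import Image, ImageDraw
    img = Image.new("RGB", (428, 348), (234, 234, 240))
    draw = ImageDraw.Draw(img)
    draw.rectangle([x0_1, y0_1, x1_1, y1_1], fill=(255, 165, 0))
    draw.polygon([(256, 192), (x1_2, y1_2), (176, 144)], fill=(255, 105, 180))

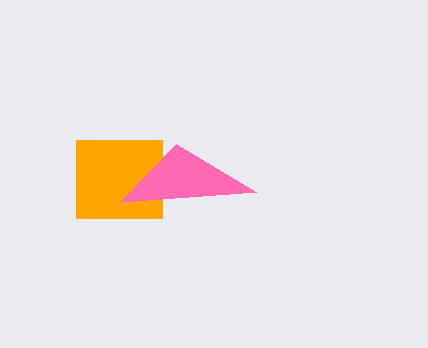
x0_1 = 76, y0_1 = 140, x1_1 = 162, y1_1 = 218, x1_2 = 120, y1_2 = 202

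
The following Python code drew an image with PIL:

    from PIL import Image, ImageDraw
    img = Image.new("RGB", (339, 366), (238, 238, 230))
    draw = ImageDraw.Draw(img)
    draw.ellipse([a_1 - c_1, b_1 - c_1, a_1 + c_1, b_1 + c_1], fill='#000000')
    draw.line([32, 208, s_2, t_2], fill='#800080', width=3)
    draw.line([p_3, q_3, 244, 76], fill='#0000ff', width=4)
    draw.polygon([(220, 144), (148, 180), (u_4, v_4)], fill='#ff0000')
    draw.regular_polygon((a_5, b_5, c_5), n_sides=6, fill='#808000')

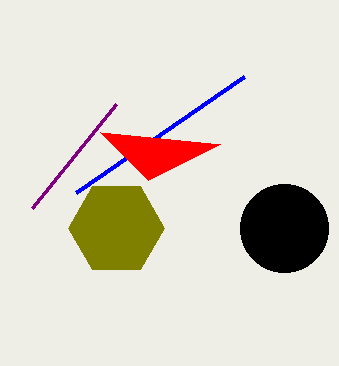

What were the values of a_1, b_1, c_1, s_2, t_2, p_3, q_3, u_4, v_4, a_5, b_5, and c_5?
a_1 = 284; b_1 = 228; c_1 = 44; s_2 = 116; t_2 = 104; p_3 = 76; q_3 = 192; u_4 = 100; v_4 = 132; a_5 = 116; b_5 = 228; c_5 = 48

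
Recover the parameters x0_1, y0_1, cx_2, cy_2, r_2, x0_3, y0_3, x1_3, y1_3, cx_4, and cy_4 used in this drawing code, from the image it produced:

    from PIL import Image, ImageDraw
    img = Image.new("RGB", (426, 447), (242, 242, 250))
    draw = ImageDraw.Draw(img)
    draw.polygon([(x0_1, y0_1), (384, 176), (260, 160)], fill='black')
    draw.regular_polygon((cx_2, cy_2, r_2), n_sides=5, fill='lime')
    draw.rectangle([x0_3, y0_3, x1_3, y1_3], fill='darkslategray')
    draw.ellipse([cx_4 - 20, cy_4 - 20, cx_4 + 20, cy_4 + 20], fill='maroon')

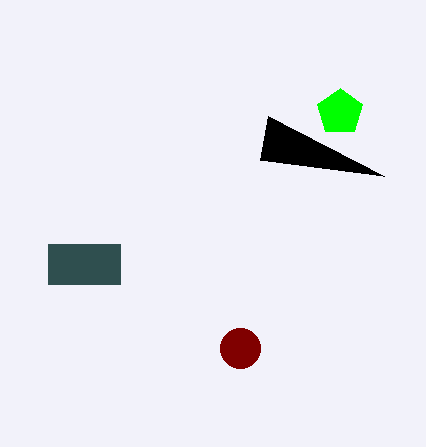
x0_1 = 268
y0_1 = 116
cx_2 = 340
cy_2 = 112
r_2 = 24
x0_3 = 48
y0_3 = 244
x1_3 = 120
y1_3 = 284
cx_4 = 240
cy_4 = 348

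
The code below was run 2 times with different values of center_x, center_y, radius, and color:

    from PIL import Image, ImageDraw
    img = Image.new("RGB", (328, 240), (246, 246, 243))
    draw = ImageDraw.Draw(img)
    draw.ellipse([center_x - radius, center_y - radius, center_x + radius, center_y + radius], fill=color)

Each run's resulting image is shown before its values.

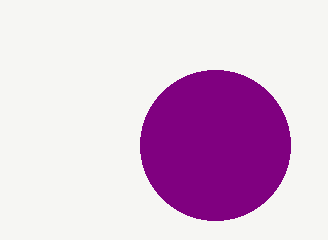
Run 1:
center_x = 215; center_y = 145; radius = 75; color = 'purple'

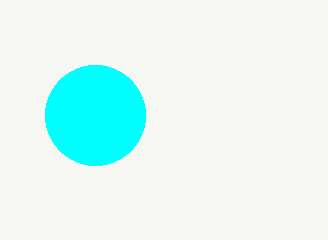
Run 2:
center_x = 95, center_y = 115, radius = 50, color = 'cyan'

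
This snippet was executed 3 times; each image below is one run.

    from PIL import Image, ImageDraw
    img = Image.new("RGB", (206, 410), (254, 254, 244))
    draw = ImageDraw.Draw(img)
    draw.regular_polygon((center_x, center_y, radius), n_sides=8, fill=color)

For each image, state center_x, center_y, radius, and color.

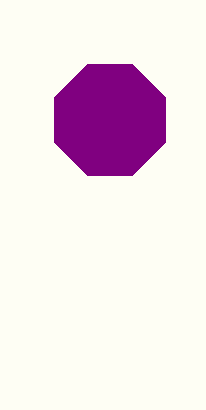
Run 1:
center_x = 110; center_y = 120; radius = 60; color = 'purple'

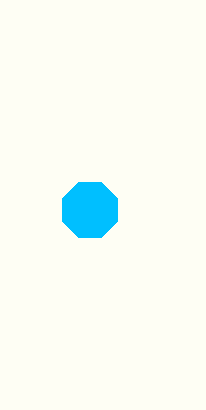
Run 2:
center_x = 90, center_y = 210, radius = 30, color = 'deepskyblue'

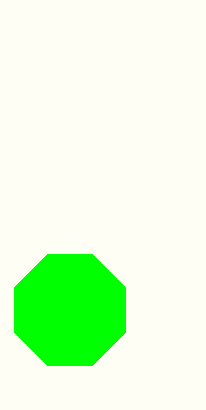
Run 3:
center_x = 70, center_y = 310, radius = 60, color = 'lime'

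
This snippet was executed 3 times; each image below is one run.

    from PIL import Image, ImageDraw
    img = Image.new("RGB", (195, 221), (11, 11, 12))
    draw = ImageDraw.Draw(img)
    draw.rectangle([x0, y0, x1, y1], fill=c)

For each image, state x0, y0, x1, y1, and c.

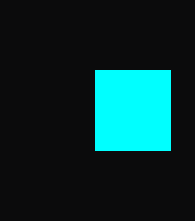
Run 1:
x0 = 95
y0 = 70
x1 = 170
y1 = 150
c = 'cyan'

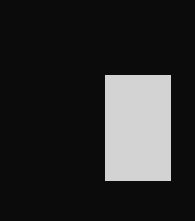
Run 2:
x0 = 105; y0 = 75; x1 = 170; y1 = 180; c = 'lightgray'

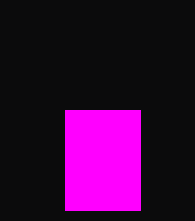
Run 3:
x0 = 65
y0 = 110
x1 = 140
y1 = 210
c = 'magenta'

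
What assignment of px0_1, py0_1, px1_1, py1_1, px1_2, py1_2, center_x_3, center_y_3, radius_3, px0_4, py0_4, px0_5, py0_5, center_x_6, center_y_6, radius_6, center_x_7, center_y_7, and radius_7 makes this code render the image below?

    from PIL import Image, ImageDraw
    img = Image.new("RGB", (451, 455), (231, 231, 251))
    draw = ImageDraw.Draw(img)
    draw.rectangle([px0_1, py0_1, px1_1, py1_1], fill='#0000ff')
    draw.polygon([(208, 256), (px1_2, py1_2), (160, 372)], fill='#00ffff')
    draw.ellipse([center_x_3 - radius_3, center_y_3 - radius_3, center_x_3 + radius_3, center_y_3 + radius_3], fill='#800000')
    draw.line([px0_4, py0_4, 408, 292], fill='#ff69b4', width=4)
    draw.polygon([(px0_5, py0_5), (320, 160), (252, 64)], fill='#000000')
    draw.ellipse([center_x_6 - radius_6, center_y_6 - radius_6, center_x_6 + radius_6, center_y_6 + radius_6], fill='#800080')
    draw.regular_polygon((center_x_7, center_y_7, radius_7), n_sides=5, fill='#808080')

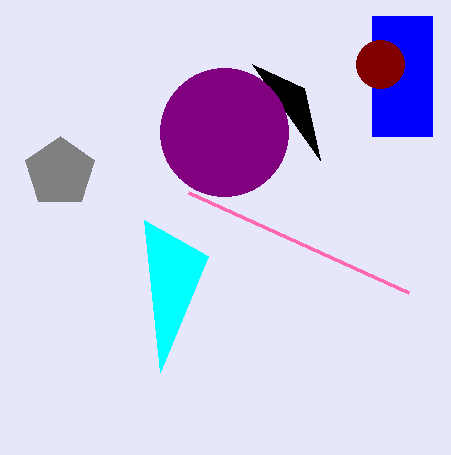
px0_1 = 372; py0_1 = 16; px1_1 = 432; py1_1 = 136; px1_2 = 144; py1_2 = 220; center_x_3 = 380; center_y_3 = 64; radius_3 = 24; px0_4 = 188; py0_4 = 192; px0_5 = 304; py0_5 = 88; center_x_6 = 224; center_y_6 = 132; radius_6 = 64; center_x_7 = 60; center_y_7 = 172; radius_7 = 36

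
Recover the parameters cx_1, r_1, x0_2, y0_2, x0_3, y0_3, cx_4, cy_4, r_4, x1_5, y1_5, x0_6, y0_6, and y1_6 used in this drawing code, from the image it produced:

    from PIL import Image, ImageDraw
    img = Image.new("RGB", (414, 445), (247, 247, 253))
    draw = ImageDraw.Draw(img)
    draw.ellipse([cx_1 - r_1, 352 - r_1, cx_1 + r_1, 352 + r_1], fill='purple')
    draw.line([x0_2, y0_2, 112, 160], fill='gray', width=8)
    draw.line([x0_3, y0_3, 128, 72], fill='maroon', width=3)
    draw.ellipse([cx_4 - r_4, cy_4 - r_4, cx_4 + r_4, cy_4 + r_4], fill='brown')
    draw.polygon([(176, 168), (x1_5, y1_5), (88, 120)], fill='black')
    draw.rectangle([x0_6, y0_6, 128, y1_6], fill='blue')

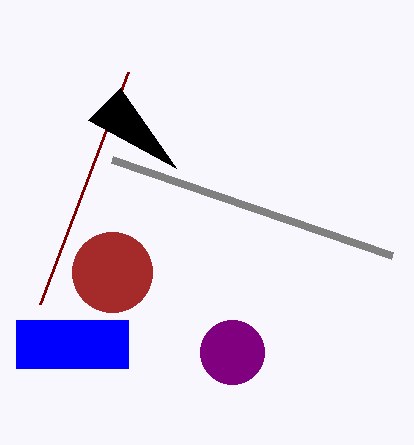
cx_1 = 232; r_1 = 32; x0_2 = 392; y0_2 = 256; x0_3 = 40; y0_3 = 304; cx_4 = 112; cy_4 = 272; r_4 = 40; x1_5 = 120; y1_5 = 88; x0_6 = 16; y0_6 = 320; y1_6 = 368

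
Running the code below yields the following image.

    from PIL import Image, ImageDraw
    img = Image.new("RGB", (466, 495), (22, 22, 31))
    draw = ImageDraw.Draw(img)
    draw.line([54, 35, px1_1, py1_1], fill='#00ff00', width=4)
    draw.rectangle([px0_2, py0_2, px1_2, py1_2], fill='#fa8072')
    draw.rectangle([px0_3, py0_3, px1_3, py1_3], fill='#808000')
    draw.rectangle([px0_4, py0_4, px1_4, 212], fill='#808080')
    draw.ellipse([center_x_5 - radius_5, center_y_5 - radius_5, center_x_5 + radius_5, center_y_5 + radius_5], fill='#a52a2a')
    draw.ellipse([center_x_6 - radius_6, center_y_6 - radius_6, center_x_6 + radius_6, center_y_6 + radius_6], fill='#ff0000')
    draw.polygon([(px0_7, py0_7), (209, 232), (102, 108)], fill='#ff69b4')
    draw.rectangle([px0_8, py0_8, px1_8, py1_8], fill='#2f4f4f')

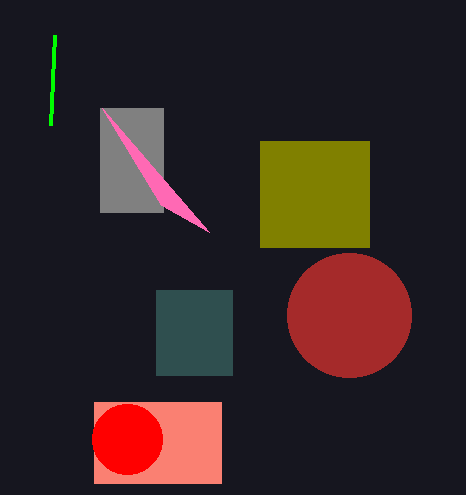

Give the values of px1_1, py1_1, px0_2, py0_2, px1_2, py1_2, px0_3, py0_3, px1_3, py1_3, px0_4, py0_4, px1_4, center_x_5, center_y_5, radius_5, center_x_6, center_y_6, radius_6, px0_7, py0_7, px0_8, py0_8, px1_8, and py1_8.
px1_1 = 50; py1_1 = 125; px0_2 = 94; py0_2 = 402; px1_2 = 221; py1_2 = 483; px0_3 = 260; py0_3 = 141; px1_3 = 369; py1_3 = 247; px0_4 = 100; py0_4 = 108; px1_4 = 163; center_x_5 = 349; center_y_5 = 315; radius_5 = 62; center_x_6 = 127; center_y_6 = 439; radius_6 = 35; px0_7 = 161; py0_7 = 205; px0_8 = 156; py0_8 = 290; px1_8 = 232; py1_8 = 375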